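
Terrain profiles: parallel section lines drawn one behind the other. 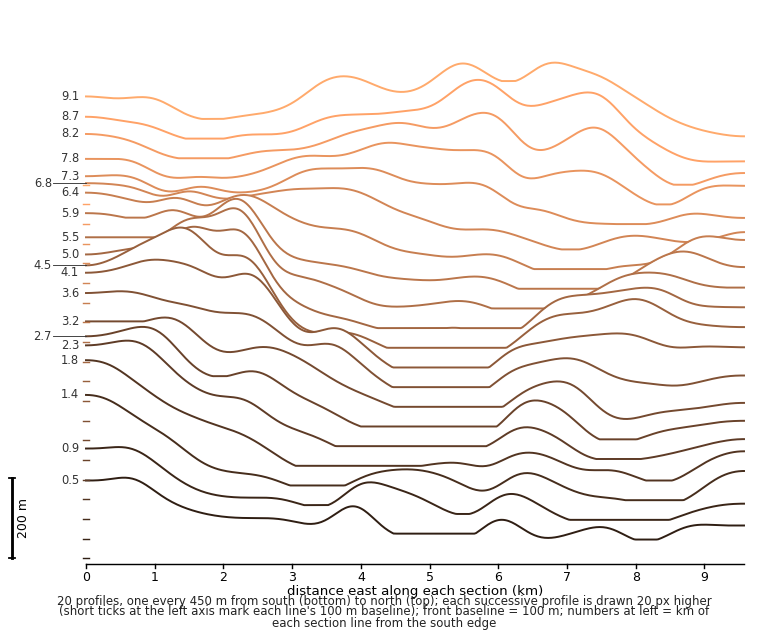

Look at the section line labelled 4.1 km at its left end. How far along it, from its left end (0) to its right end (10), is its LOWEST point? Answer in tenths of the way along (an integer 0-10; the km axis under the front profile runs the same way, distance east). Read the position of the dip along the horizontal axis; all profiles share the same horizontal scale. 6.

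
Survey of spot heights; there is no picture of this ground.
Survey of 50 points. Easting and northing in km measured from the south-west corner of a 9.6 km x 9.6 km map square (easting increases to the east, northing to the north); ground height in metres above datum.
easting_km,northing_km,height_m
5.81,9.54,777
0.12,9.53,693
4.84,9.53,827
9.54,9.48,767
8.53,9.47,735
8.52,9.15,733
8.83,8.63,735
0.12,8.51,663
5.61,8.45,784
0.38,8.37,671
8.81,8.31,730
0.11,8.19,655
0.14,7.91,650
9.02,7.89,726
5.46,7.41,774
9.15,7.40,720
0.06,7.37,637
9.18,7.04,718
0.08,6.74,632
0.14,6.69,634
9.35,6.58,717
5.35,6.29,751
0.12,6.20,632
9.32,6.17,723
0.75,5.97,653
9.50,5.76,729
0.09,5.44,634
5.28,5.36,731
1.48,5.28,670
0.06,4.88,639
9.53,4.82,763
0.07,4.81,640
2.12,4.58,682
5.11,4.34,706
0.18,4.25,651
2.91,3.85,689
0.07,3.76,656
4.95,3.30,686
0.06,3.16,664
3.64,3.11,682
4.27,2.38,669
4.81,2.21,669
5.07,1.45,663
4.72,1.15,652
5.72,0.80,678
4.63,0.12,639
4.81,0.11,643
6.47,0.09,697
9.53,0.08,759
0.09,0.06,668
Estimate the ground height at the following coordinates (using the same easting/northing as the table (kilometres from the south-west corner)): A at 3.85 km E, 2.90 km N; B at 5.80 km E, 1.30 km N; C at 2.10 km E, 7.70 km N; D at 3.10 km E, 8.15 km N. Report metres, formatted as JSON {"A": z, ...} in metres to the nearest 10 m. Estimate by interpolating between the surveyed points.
{"A": 680, "B": 690, "C": 730, "D": 780}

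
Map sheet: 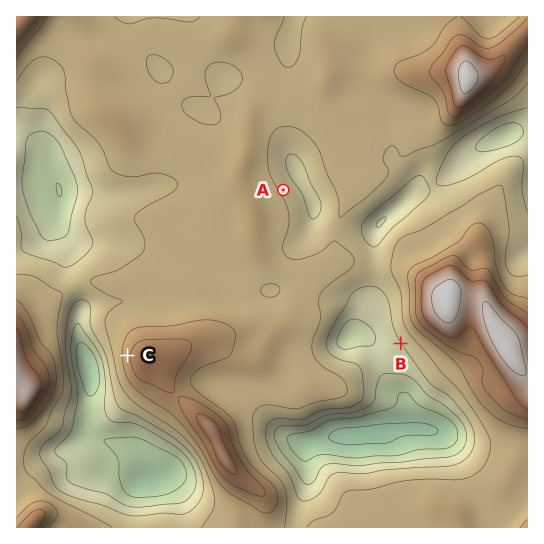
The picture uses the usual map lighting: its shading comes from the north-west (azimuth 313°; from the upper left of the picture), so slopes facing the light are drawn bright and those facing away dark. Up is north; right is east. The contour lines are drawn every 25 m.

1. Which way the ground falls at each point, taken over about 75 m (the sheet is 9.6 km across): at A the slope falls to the NE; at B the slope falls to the SW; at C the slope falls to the W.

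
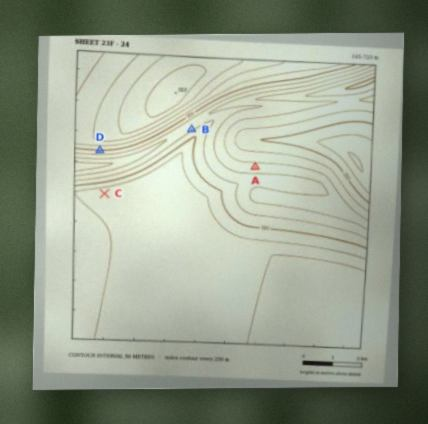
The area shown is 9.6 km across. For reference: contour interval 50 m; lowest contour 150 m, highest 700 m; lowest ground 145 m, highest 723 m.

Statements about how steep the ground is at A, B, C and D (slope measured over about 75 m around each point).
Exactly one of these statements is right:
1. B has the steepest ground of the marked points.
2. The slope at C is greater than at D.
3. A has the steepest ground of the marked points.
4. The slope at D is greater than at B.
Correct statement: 4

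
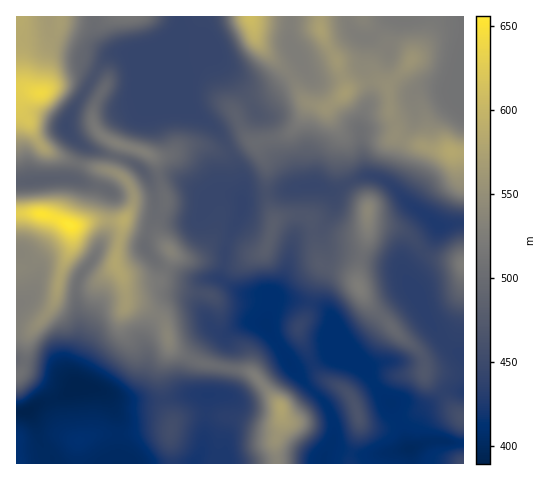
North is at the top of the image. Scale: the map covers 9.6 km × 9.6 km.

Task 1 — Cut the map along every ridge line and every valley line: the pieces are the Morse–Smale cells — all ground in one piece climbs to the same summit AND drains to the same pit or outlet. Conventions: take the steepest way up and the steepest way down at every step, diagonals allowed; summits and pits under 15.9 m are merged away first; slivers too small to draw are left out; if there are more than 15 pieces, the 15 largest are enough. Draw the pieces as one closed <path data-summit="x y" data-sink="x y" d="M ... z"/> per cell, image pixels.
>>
<path data-summit="70 225" data-sink="27 411" d="M39 213l-23 1 0 249 101 1 2-5-1-41-14-26 19 9 32 0 37-7 25 1 4-4 4-23-26-6-24-11-6-8-5-22-18-13-19-7-3-21 7 3 23-1 8-5 5-8-8-5-13-15 1-17-14-4-9-7-11-1-19 0-23 6-15-8z"/><path data-summit="368 211" data-sink="410 449" d="M350 182l-16 9-16-6-12 0-28 7-28 2-6 3-4 18-14 30-1 17-5 16 24 16 25 1 3 3 30 3 21 7-5-9 0-11 8-24 0-17 9 6 20 2 43 12 7 10 3-10 15-16-9-11-11-9-33-7-3-6 1-11z"/><path data-summit="118 144" data-sink="410 449" d="M122 52l-13 4-7 6-28 44-8 18 6 13 17 12 30 8 17 7 14 14 22-2 17 8 19 14 7-4 16 0 11 6 0-19-19-44-13-14-17-11-9-9-3-9-2-14-42-24z"/><path data-summit="250 17" data-sink="410 449" d="M250 16l-68 0-1 16-9 17 0 17 7 14 3 18 11 14 17 11 13 14 19 44 1 17 7-4 28-2 16-5-4-2-21-35-6-31-8-8-9-15 9 0 11-3 11-6 13-12-31-32z"/><path data-summit="452 152" data-sink="463 17" d="M463 16l-70 0-4 2-15 18-8 3-2 28 5 14 10 0 9 7 1 23 6 13 1 12 11 6 25 7 21 3 11 0z"/><path data-summit="368 211" data-sink="410 449" d="M414 292l-4 0-11 8-41 42-16 11 24 17 12 20 14 14 10 23 7 22 1-1 0-14 8-21 30-23 16 1 0-36-11-5-10-10-13-18z"/><path data-summit="70 225" data-sink="410 449" d="M168 269l-2 0-4 8-8 5-23 1-7-3 3 21 19 7 18 13 5 22 6 8 24 11 26 5 3-12-1-20 18-12 20 1 5-16 2-11-28-3-24-16-30 2z"/><path data-summit="452 152" data-sink="438 225" d="M376 80l-6 2 1 15-11 26 1 28 5 22 3 3 9 1 10 5 19 21 31 22 6 1 19-4 1-69-32-4-25-7-11-6-1-12-6-13-1-23z"/><path data-summit="41 92" data-sink="410 449" d="M94 16l-34 1 0 7-6 12-8 9-15 6-6 6-1 26 5 7 7 2-9 1-7 6 0 10 8 10 12 26 8 6 28 12 3-2 3-15-14-14-2-5 1-7 35-58 7-6 10-3-10-2-8-8-6-10z"/><path data-summit="281 409" data-sink="410 449" d="M262 323l-20 1-15 11 1 20-2 12 26 6 29 33 1 17-7 19 2 21 45 1 12-30-4-23-6-9-29-31-28-45z"/><path data-summit="321 29" data-sink="410 449" d="M291 76l-25 17-19 4 8 14 8 8 6 31 21 35 4 3 24-3 14 6 5-1 14-9-6-14-1-29-14-21-2-9-21-6-5-5z"/><path data-summit="358 416" data-sink="410 449" d="M340 351l-45 19 13 16 16 16 6 9 4 17-1 12-3 6 33 10 43-6 2-3-5-16-11-27-14-14-12-20z"/><path data-summit="281 409" data-sink="27 411" d="M227 367l-3 4-4 22-13 3-2 38-5 20 22 3 4 3 1 4 50 0-2-22 7-19-1-17-29-33z"/><path data-summit="171 430" data-sink="27 411" d="M106 393l-1 0 13 25 0 46 76 0 2-2 8-20 3-47-15-1-37 7-32 0z"/><path data-summit="360 287" data-sink="410 449" d="M326 247l0 17-8 24 0 11 14 19 5 28 4 6 3 0 14-10 34-37 18-13 5 0-17-25-43-12-20-2z"/>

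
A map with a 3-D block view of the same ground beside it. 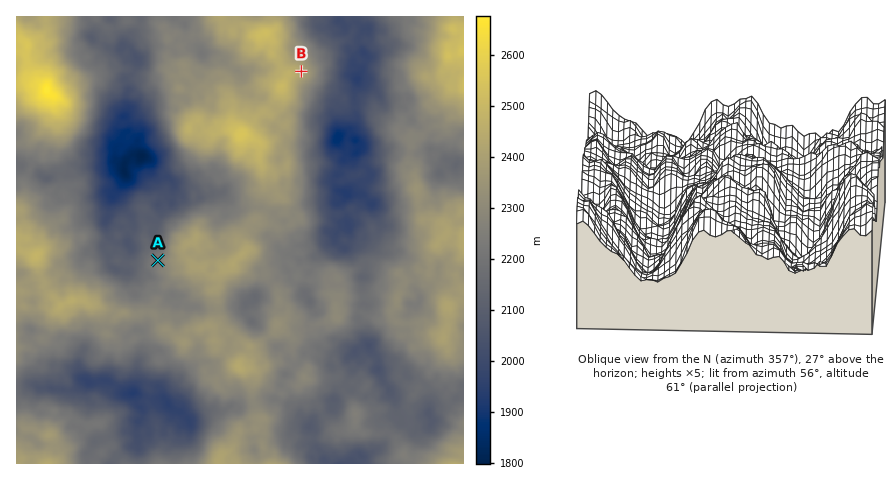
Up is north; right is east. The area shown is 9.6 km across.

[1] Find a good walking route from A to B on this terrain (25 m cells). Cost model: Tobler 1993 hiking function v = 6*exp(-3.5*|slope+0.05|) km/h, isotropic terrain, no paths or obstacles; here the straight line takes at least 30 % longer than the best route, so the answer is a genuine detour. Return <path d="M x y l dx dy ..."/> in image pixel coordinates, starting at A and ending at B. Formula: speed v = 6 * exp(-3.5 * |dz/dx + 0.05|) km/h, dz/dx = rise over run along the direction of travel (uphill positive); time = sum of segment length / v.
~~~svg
<path d="M158 260l0-2 1-2 3-4 10-20 9-9 7-3 4-4 4-2 14 0 7-4 3 0 2 1 3 0 5-2 2 0 7-3 3-3 7-3 15-15 8-17 0-2-2-5 0-2 2-4 5-10 2-2 1-3 0-16 1-2 3-3 11-22 0-13 6-10 0-3"/>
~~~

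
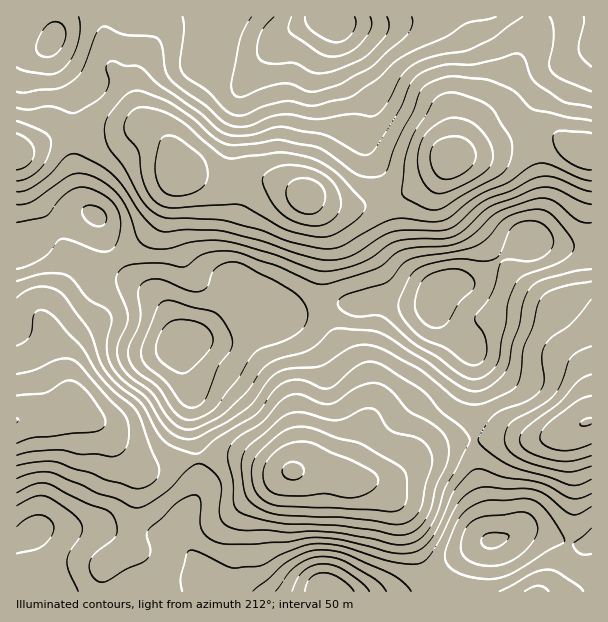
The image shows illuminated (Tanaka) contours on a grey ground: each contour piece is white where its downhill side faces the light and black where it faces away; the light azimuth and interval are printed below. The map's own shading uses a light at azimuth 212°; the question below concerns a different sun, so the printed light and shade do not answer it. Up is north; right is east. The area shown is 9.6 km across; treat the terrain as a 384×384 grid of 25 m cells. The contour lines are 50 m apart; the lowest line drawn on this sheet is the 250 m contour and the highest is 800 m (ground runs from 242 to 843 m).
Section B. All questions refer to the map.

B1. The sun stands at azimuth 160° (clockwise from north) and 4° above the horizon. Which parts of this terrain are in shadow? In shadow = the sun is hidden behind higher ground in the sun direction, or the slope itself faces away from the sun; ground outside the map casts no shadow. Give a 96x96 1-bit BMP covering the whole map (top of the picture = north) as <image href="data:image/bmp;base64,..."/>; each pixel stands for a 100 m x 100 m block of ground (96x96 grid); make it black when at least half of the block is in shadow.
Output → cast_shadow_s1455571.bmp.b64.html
<image width="96" height="96" href="data:image/bmp;base64,Qk2+BAAAAAAAAD4AAAAoAAAAYAAAAGAAAAABAAEAAAAAAIAEAAATCwAAEwsAAAIAAAAAAAAA////AAAAAAAPAAAAB//B4AAAAAAPAcAAB////gAAAAAAA/AAB/////AAAAAAA/wAB/////gAAAAAA/4A//////wAAAAAAf4B//////4AAAAAAHwD//////8AAAAAAAAD///////AAAAAAAAH///////wAAAAAAAH////////AA+AAAfH////////4A/gAB/j////////+B/wGB/h/////////D/////w///////////////4f//////////////4f//////////////8f//////////////8f///////////////f//////////////////////////////////////////////////////////////+///////////////w//////////////+Af/////////////4Af/////////////4AP/////////////wAH/////////////gAD/////////7///AAD/////////z//+AAB/////////j//4AAB//gf///w/D//gAAA//AD//wAcD/+AAAAf+AB/+AAAD/8AAAAP4AA/8AAAD/wAAAAHgAAPwAAAD/AAAAAAAAADAAAACAAAAAAAAAAAAAAAAAAAAAAAAAAAAAAAAAAEAAAAAAAAAAAAAAAf4AAAAAAAAAAAAAA/+AAAAAAAAAAAAAA//gAAAAAAAAAAAAA//+AAAAAAAAAAAAA///gAAAAAAAAAAAA///wAAAAAAAAAAAA///wAAAAAAAAAAAA///wAAAAAAAAAAAAf//wAADAeAAAAAAAf//wAB/5/AAAAAAAf//gA////wAAAAAAP//gD////4AAAAAAP//Af////+AAAAAAP/////////8AAAAAP/////////+AAAAAP/////////+AAAAAP//////////AAAAAP//////////gAAAAP//////////4ADAAH///////////AfgAH///////////5/wAH/////////////4AH/////////////8AH////////////////////////////////////////////////////////////////////////////////////////////////////////////////////////////////////////////////////////////////////////////7///////////////z/////4A4B//////z/////gAAB//////j/////AAAA//////D////+AAAA/////+D////8AAAAf////8A/z//wAAAAP////4APh//gAAAAB////gAAAfAAAAAAAf//+AAAAAAAAAAAAP//8AAAAAAAAAAAAD//4AAAAAAAAAAAAA//wAAAAAAAAAAAAAP/gAAAAAAAAAAAAAH/AAAAAAAgGAAAAAB8AAAAAABwHAAAAAAAAcAAAABwHgAAAAAAAeAwAABwHwAAAAAAAOB4AAAgH4AAAAAAAAB8AAAAH+AAAAAAAAB+AAAAH/wAAAAAAAB/AAAAH/8AAAAAAAA="/>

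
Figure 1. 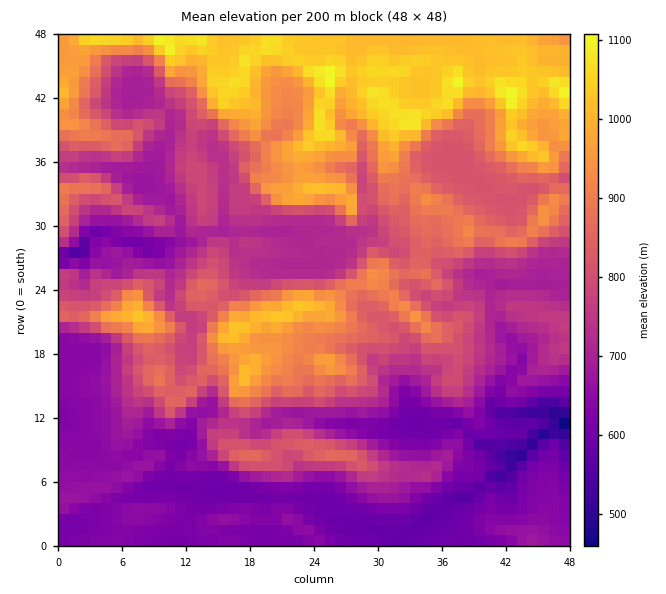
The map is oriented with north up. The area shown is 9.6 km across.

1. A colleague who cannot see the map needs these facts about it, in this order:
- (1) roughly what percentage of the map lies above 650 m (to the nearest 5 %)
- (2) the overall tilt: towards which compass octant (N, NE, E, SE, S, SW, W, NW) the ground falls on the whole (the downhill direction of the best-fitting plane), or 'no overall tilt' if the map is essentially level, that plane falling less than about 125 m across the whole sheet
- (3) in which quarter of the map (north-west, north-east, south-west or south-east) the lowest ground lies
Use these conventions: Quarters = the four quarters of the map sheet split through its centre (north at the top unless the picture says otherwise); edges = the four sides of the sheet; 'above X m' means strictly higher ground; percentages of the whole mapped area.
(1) About 80 % of the map lies above 650 m.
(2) On the whole the ground falls towards the south.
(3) The lowest ground is in the south-east quarter.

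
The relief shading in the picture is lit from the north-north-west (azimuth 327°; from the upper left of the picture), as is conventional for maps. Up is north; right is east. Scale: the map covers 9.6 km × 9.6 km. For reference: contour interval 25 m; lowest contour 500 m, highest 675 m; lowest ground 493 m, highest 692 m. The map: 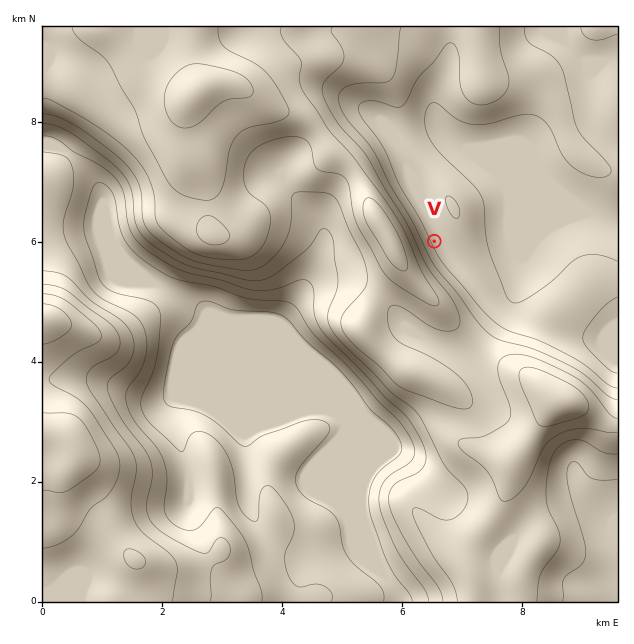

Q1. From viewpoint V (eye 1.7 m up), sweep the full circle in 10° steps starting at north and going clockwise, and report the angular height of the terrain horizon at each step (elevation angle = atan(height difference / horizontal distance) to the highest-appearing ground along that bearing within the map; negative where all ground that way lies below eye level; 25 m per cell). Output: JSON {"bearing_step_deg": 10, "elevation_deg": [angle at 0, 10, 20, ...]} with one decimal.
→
{"bearing_step_deg": 10, "elevation_deg": [0.2, 0.3, 0.5, 0.6, 0.6, 0.5, 0.3, 0.1, -0.1, -0.4, -0.3, -0.3, -0.2, 0.3, 1.7, 1.6, 2.6, 4.3, 5.6, 6.8, 8.1, 9.2, 10.3, 11.0, 11.5, 11.7, 11.5, 10.9, 9.9, 8.5, 6.6, 4.3, 2.1, 1.0, 0.8, 0.5]}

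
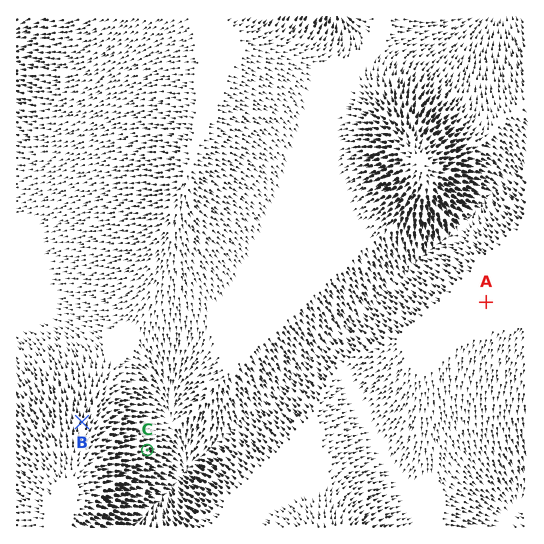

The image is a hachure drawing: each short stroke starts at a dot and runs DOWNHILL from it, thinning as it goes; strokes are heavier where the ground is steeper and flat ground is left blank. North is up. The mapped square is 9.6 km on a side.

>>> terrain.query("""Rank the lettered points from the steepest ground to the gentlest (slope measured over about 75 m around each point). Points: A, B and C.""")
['C', 'B', 'A']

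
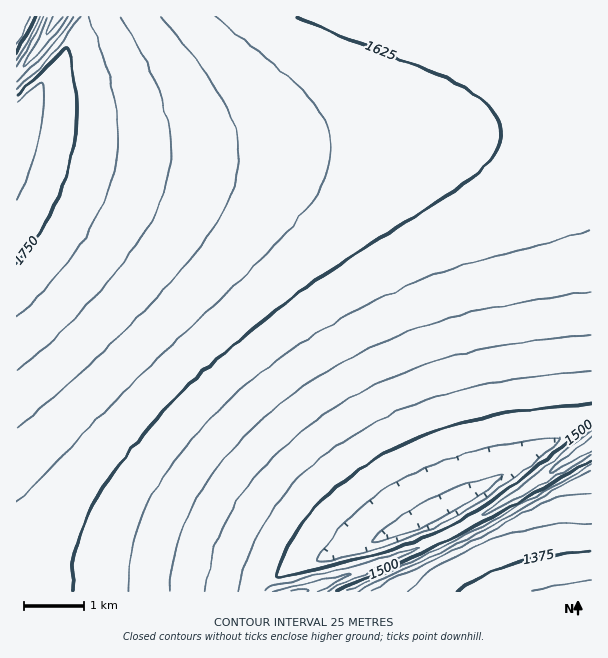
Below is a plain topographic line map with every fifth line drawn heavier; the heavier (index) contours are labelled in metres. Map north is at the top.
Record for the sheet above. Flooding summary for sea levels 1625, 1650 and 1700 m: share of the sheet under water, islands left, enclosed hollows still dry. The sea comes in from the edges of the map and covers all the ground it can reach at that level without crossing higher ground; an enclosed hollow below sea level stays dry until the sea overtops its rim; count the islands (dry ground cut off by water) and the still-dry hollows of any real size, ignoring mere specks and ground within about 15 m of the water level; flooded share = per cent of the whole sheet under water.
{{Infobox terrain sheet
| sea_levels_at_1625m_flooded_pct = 54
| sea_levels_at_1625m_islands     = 0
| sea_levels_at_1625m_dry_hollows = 0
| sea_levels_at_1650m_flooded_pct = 71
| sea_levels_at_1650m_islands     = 0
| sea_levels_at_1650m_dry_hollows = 0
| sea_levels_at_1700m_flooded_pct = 88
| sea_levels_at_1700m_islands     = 0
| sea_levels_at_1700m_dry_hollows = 0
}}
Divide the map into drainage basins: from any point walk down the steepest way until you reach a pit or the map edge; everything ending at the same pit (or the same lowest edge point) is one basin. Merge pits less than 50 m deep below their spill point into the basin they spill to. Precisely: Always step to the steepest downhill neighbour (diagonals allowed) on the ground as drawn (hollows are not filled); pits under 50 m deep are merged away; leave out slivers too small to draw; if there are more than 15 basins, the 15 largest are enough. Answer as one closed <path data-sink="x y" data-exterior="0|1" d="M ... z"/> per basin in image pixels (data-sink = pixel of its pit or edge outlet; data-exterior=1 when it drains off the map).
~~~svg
<path data-sink="437 513" data-exterior="0" d="M591 127l-61 1-233 20-97 4-99-4-84-15-1 458 289 1 6-4 96-35 60-29 52-31 72-48z"/><path data-sink="591 591" data-exterior="1" d="M591 16l-507 0-6 17-20 32-22 28-20 20 0 19 43 10 42 6 99 4 97-4 233-20 61-1z"/><path data-sink="56 17" data-exterior="1" d="M83 16l-67 1 1 95 19-19 22-28 20-32 6-12z"/>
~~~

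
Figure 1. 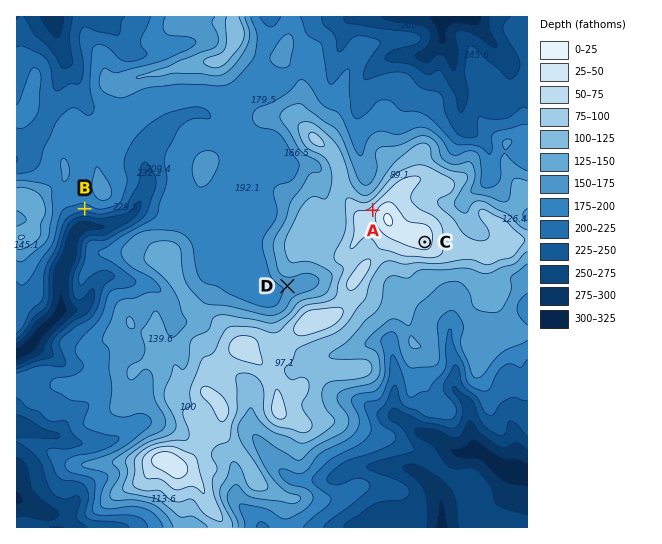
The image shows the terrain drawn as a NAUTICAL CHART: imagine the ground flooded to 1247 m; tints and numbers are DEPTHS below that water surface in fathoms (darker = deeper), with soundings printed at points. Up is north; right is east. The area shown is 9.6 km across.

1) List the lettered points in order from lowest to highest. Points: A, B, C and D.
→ B D A C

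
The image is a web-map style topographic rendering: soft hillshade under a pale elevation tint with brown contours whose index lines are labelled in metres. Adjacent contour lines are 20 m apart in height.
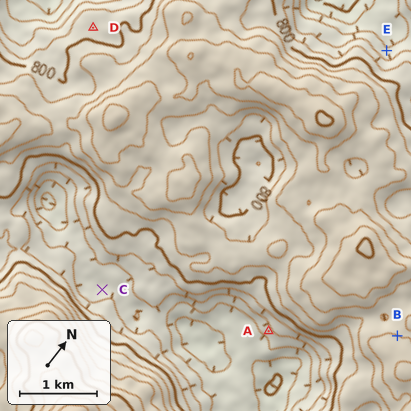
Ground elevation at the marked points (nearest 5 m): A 750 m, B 860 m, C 745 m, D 790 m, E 745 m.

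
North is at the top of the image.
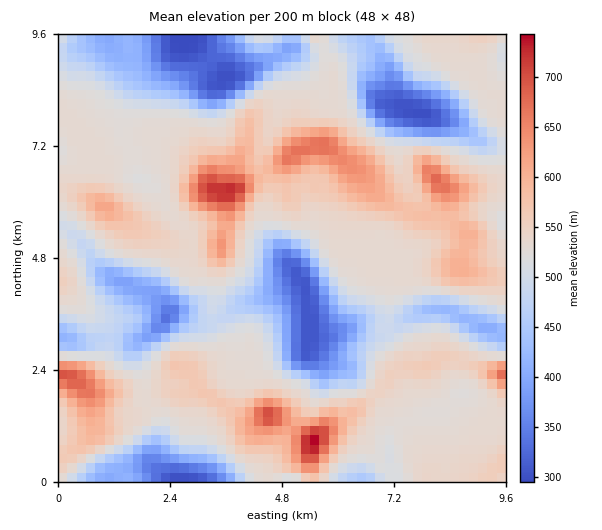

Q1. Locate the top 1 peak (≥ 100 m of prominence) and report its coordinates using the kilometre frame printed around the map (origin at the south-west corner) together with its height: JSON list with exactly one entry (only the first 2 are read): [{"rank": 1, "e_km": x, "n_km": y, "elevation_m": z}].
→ [{"rank": 1, "e_km": 5.44, "n_km": 0.84, "elevation_m": 751}]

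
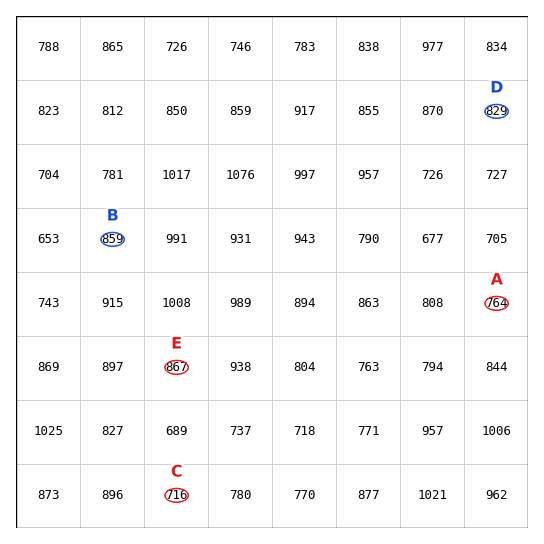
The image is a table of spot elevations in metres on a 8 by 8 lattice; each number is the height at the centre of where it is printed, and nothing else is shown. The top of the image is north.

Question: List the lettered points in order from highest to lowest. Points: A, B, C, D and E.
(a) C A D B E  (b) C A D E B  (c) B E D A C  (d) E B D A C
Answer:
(d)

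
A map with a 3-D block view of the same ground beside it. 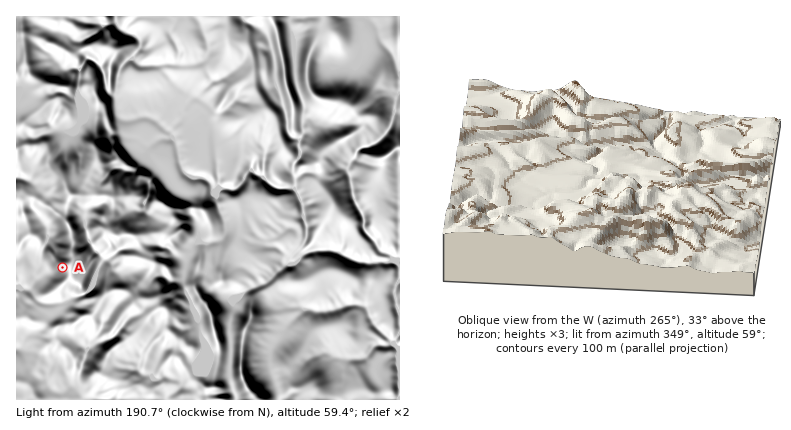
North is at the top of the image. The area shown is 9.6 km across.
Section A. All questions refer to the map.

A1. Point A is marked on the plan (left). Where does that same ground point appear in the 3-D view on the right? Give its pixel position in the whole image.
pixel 650 226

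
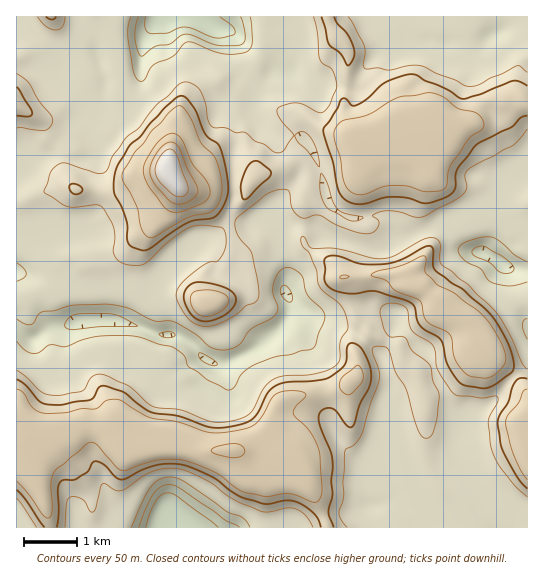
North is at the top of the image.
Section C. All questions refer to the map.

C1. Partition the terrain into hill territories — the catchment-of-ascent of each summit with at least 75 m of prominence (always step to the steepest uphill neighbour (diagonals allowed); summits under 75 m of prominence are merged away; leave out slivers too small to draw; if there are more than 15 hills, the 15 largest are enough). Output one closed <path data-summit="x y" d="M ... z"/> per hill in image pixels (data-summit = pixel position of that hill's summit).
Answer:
<path data-summit="233 450" d="M291 301l0 9-6 11-14 15-24 17-22 11-10 0-6-3-20-20-11-5-17-1-24-10-23-5-28 0-24 7-11 0-16 12-5 0-13-8-1 196 154 1 5-11 11 6 4 5 188 0-1-15-5-7 21-3 14 10 10 15 73 0-5-11-2-20-23-40-3-15 3-19-9-14-6-16-9-16-8-26-31-28-1-8-3-2-42-5-17 8-17 1-12-5z"/><path data-summit="169 170" d="M294 16l-215 0 2 13 12 14 4 10-3-2-12 1-16 12-1-6-7-9-33-22-9-2 1 40 32 6 9 0 7-3 8 11 13 8 16 1 3-2-2 13-31 28-19 24-10 6-12 3-8 11-7 4 1 156 13 8 5 0 16-12 11 0 24-7 28 0 24 7 10-17 15-33 27-32 13-6 38-10 21-12 11 0 8 15 5-5 16-2 13 3 12 9 46 12 12 0 4-4 3-7 0-9-6-12-16-1-16 3-15-6-8-7-4-8-11-41-11-18-36-7-8-5-8-10 0-10 10-21 12-15 9-1-1-11 9-22 3-11z"/><path data-summit="442 131" d="M418 16l-123 0-3 21-9 22 1 11-9 1-12 15-10 21 0 10 8 10 8 5 8 3 21 1 10 6 11 23 8 33 4 8 8 7 15 6 16-3 16 1 6 12-1 14 38-16 24-6 6 8 8 17 4 5 12 2 10-18 0-28 10-18 10-10 15-4 0-153-11 1-36 20-38 1-12-3-6-4-4-16z"/><path data-summit="417 287" d="M453 221l-12 2-43 16-13 10-12 0-51-13-22 22-15 25-1 7 13 17 20 10 17-1 17-8 10 0 13 4 15 0 6 3 2 8 31 28 8 26 25 51 10-13 20-12 14-18 23-22 0-40-11-21-2-20-4-11-16-12-13-7-11-1-7-9-5-13z"/><path data-summit="207 305" d="M273 217l-15 2-17 10-38 10-13 6-27 32-24 49 16 7 23 3 11 5 16 18 10 5 14-1 25-14 17-13 12-11 8-15 0-8-7-12 3-21-6-22 0-14z"/><path data-summit="527 435" d="M527 364l-22 21-14 18-20 12-8 8-6 14 4 24 22 36 2 20 6 11 37-1z"/><path data-summit="17 105" d="M22 65l-6 1 1 109 8-6 6-9 18-5 23-28 31-28 2-6 0-8-3 3-16-1-13-8-8-11-7 3-9 0z"/><path data-summit="51 17" d="M78 16l-61 0-1 7 9 4 33 22 7 9 1 6 16-12 14-1-3-8-10-12z"/>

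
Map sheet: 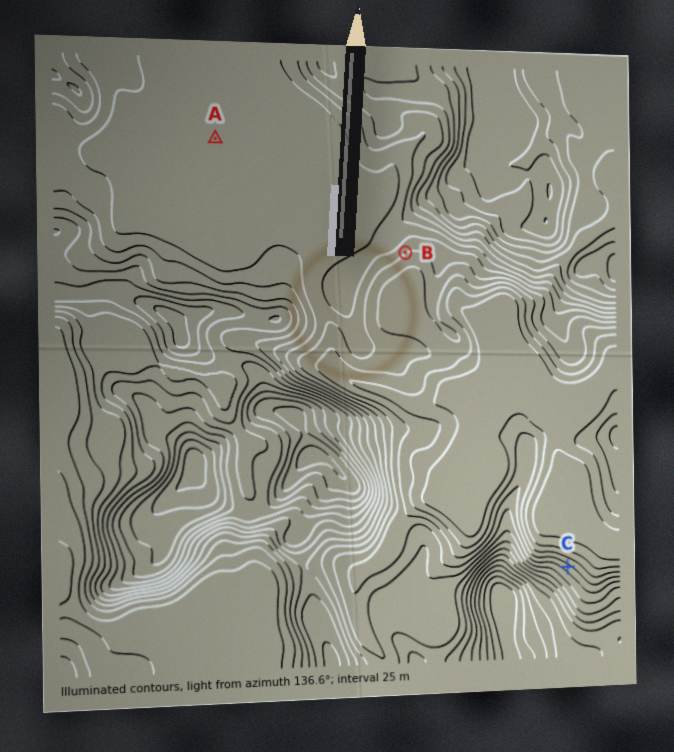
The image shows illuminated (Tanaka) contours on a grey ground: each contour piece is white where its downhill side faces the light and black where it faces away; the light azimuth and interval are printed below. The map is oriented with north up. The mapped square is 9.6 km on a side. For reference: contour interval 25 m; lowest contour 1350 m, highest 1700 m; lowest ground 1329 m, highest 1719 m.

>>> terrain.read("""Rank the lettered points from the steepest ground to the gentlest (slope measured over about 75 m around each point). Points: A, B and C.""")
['C', 'B', 'A']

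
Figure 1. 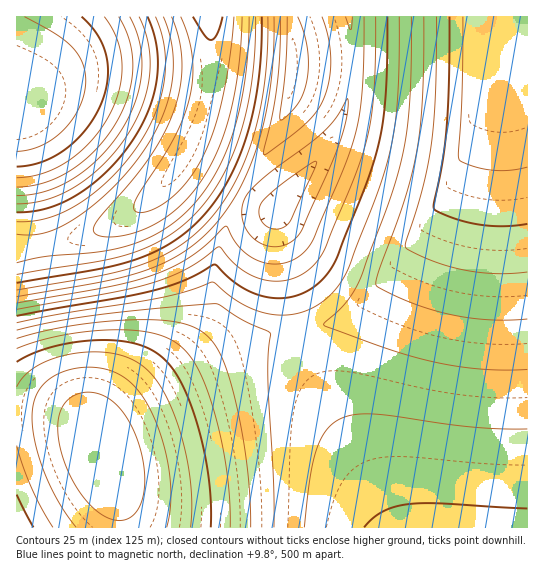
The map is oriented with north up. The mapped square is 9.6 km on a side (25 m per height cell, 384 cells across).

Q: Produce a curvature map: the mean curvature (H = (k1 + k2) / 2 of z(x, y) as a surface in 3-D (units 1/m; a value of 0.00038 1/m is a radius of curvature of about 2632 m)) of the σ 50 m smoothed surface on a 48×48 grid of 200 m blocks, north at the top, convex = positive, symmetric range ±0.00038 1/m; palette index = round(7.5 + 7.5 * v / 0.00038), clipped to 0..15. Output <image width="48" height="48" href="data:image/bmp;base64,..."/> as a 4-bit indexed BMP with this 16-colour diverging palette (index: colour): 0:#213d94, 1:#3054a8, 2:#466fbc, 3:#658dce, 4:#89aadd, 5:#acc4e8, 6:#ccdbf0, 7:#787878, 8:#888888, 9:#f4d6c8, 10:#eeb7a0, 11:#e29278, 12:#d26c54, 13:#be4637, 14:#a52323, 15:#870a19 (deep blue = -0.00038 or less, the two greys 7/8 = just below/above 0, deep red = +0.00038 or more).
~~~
<image width="48" height="48" href="data:image/bmp;base64,Qk32BAAAAAAAAHYAAAAoAAAAMAAAADAAAAABAAQAAAAAAIAEAAATCwAAEwsAABAAAAAAAAAAlD0hAKhUMAC8b0YAzo1lAN2qiQDoxKwA8NvMAHh4eACIiIgAyNb0AKC37gB4kuIAVGzSADdGvgAjI6UAGQqHAIiIiIiIiIiIiIh3d3d3d3d3d3d3d3d3d4iIiIiIiIiIiIh3d3d3d3d3d3d3d3d3d4iIiIiIiIiIiIh3d3d3d3d3d3d3d3d3d4iIiIiIiIiIiId3d3d3d3d3d3d3d3d3d4iIiIiIiIiIiId3d3d3d3d3d3d3d3d3d4iIiIiIiIiIiId3d3d3d3d3d3d3d3d3d4iIiIiIiIiIiHd3d3d3d3d3d3d3d3d3d4iIiIiIiIiIiHd3d3d3d3d3d3d3d3d3d4iIiIiIiIiIiHd3d3d3d3d3d3d3d3d3d4iIiIiIiIiIh3d3d3d3d3d3d3d3d3d3d4iIiIiIiIiIh3d3d3d3d3d3d3d3d3d3d4iJmZmIiIiIh3d3d3d3d3d3d3d3d3d3d4mZmZmIiIiIh3d3d3d3d3d3d3d3d3d3d5mZmZmYiIiIh3d3d3d3d3d3d3d3d3d3d5mZmZmZiIiIh3d3d3d3d3d3d3d3d3d3d5mZmZmZmIiIh3d3d3d3d3d3d3d3eIiIiJmZmZmZmYiIiHd3d3d3d3d3d3d4iIiIiJmZmZmZmYiIiId3d4h3d3d3d3eIiIiIiJmZmZmZmZiIiIiJq7u6mHd3d3iIiIiIiImZmZmZmZmIiIm5h3d4q5h3d4iIiIiIiIiIiIiZmZmIiJuHd3d3eKuHeIiIiIiIiHd3eIiIiIiIiLh3d3d3d3m4iIiIiIiIiGZnd3d4iIiIicd3d3d3d3ebiIiIiIiIiFZmZmZ3d4iIidd3d3d3d3d6uIiIiIiIiFVVVVZmZ3eIieh3d3d3d3d4uoiIiIiIiFVVVVVVZmd4iOl2ZmZnd3iIi5iIiIiIiFVVVVVVVWZ3iMx2ZmZmd4iIiLiIiIiIiFVVVVREVVZneJ92ZmZneIiIiJuIiIiIiGZmZVVERFVWd4+WZUV3iIiIh4qoiIiIiHd3ZmVVREVVZ3z2UwWIiIiHd3i5iIiIiIiId3ZlVERVZnj4ZSF4iId3d3eLiIiIiJmYiHdmVURFVmffd3E3h3d3d3eKqIiIiJmZmIh3ZVREVWePt3cFd3d3d3d4uIiIiJmZmZiHdlVERWZ7+HdgZ3d3d3d3qoiIiJmZmZmId2VURVZ4/HiFB3d3d3d3i4iIiJmZmZmYh2ZURFZnr4iIMnd3d3d3i5iIiJmZmZmZiHZVRFVnj9iIcFd3d3d3iqiIiJmZmZmZmHdlVEVmeviIhRd3d3d3ibiIiIiZmZmZmYdlVEVWePuIiAZ3d3d4iLiIiIiImZmZmYd2VEVWeM+IiDN3d3eIiLiIiIiIiZmZmZh2VUVWd5+YiFF3d3iIiLmIiIiIiJmZmZh2VUVWd4+YiHB3d4iIiLmIiIiIiJmZmZh2ZUVWZ4+oiHB3eIiIiKmIiIiIiJmZmZiHZUVWZ4+4iHB3iIiIiKmIiIiIiJmZmZiHZVVWZ4+4iHB4iIiIiKqIiIiIiJmZmZiHZVVWZ4+4iHB4iIiIiKmIiIiIiJmZmZiHZVVWZ4+4iHB4iIiIiKmIiIiIiJmZmZh2ZVVWd4+oiHB4iIiIiLmIiA=="/>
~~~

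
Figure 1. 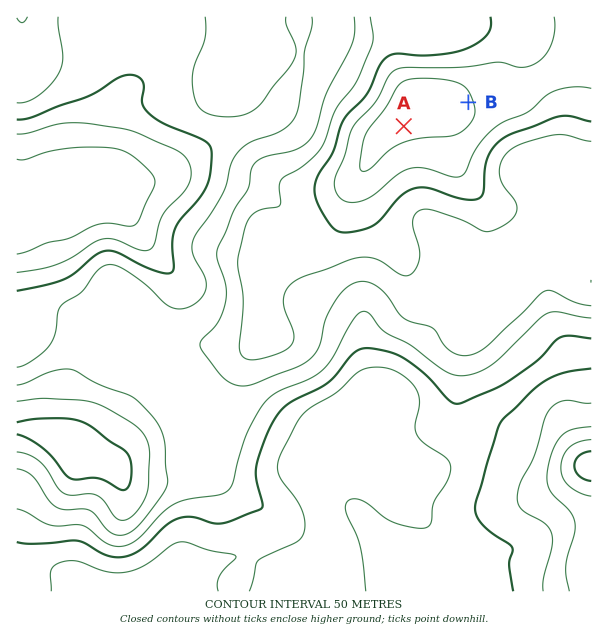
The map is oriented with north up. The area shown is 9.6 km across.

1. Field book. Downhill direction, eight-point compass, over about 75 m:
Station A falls S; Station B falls E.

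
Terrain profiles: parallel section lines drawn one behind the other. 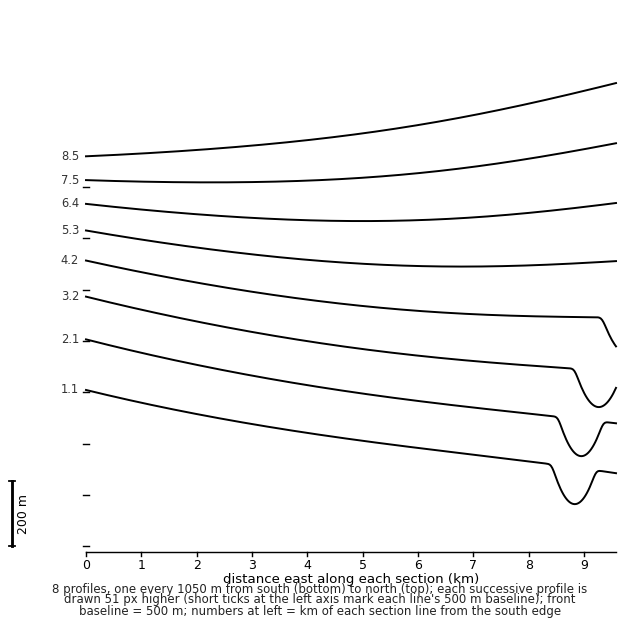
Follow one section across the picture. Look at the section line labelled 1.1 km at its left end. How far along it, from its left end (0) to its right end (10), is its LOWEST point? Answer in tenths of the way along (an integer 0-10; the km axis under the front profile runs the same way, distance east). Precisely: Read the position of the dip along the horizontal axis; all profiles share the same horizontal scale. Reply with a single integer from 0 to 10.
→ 9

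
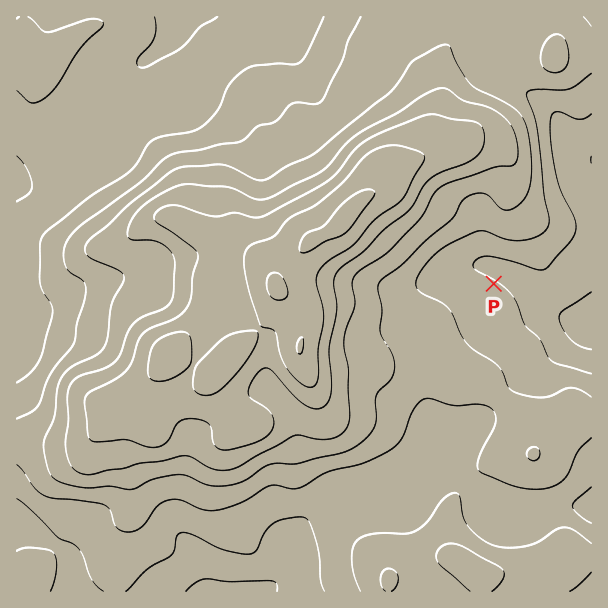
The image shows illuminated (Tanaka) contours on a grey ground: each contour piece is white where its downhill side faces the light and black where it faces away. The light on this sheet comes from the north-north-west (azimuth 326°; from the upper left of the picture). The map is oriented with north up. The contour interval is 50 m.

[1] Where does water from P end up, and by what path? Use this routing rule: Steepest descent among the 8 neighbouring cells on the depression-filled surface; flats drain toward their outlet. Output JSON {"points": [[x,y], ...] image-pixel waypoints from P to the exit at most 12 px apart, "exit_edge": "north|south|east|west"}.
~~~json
{"points": [[494, 284], [506, 273], [518, 279], [530, 291], [542, 303], [554, 312], [566, 317], [578, 318], [590, 318], [591, 318]], "exit_edge": "east"}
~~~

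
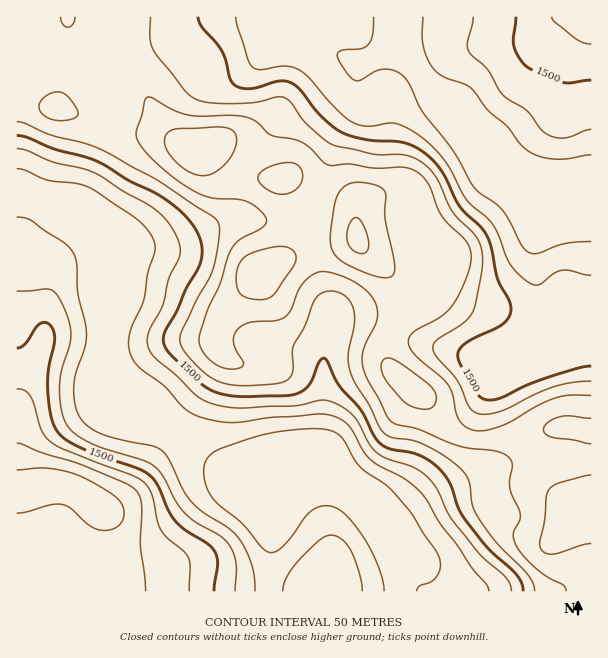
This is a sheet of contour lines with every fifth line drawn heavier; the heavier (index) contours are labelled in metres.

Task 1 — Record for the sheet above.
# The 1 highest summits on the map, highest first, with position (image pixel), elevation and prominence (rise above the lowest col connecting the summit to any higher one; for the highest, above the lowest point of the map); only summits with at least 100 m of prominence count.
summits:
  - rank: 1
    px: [357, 239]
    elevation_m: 1713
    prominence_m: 373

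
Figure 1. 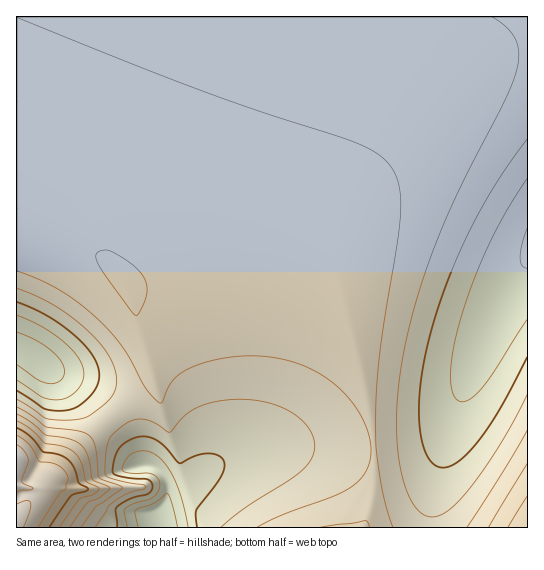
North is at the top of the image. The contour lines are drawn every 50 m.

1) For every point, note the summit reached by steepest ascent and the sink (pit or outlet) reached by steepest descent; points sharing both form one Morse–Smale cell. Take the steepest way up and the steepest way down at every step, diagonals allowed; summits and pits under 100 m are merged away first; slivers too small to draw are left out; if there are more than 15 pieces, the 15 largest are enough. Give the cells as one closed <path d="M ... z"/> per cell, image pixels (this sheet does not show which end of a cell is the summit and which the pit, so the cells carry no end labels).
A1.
<path d="M527 16l-510 0-1 202 41 14 42 23 17 14 11 20 32-9 46-7 70 2 62 13 6 10 18 71 12 68 0 53-9 37 66 1 2-26 5-28 27-87 21-53 19-37 24-36z"/><path d="M262 273l-71 2-32 5-32 10 17 44 11 41 0 8-53 41-42 46-7 5-12 13-8 1-17-3 1 42 347-1 9-37 0-53-12-68-20-75-4-6-14-4z"/><path d="M19 219l-3 0 0 266 22 4 22-19 42-46 49-37 4-4 0-8-19-65-20-41-9-9-21-13-29-15z"/><path d="M527 261l-23 36-19 37-21 53-27 87-6 39 0 15 97-1z"/>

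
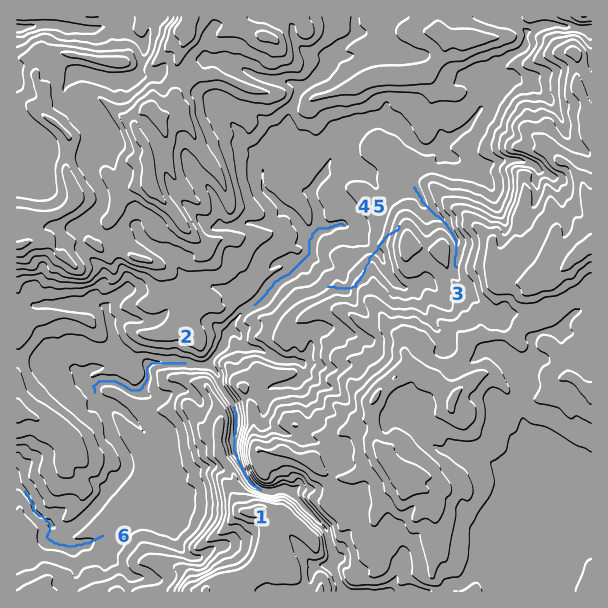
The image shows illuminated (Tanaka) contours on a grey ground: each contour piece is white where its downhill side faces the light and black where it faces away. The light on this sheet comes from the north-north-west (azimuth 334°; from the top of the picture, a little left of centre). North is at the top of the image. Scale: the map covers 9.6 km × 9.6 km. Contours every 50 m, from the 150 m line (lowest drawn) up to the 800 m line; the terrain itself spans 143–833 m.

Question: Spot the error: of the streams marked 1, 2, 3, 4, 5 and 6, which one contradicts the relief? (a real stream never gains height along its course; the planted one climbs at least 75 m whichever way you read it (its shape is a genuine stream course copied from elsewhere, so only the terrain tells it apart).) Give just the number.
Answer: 5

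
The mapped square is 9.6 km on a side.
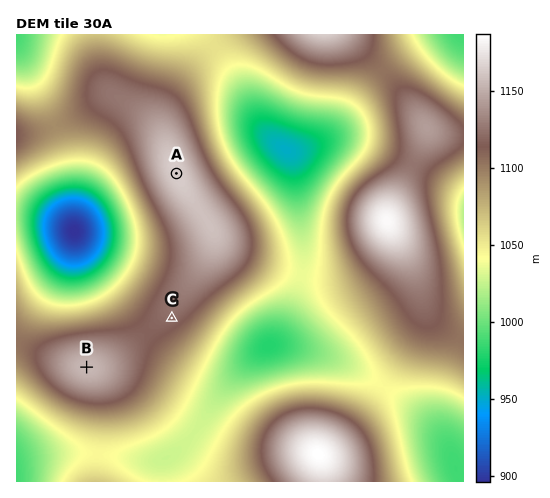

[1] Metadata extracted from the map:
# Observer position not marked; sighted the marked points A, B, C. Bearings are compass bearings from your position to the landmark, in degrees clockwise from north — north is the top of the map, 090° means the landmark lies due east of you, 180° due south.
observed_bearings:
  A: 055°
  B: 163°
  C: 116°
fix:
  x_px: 53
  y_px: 260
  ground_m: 948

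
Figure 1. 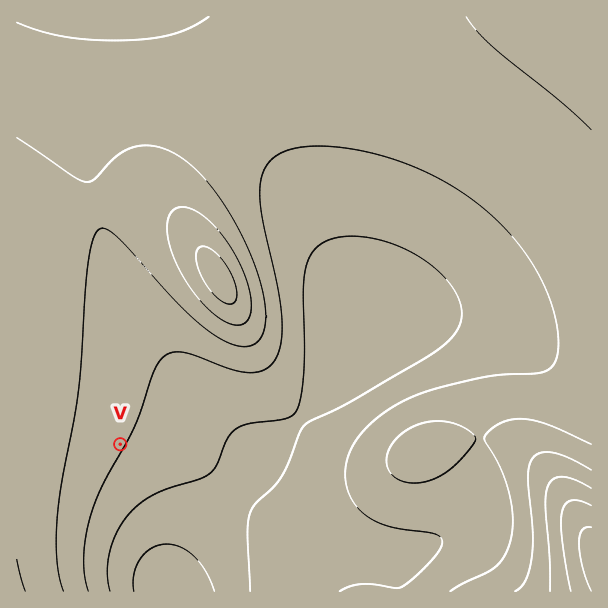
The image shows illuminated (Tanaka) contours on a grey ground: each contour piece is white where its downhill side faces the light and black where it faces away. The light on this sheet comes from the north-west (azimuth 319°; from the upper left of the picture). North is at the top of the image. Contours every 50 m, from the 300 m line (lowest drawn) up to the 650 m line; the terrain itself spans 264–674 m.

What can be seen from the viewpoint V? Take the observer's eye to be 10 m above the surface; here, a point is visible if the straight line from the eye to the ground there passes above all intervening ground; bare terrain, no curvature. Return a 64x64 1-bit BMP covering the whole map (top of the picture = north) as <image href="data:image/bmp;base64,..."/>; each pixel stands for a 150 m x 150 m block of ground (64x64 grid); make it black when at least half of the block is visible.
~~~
<image width="64" height="64" href="data:image/bmp;base64,Qk0+AgAAAAAAAD4AAAAoAAAAQAAAAEAAAAABAAEAAAAAAAACAAATCwAAEwsAAAIAAAAAAAAA////AAAAAAD////////////8//////////j/////////8P/////////w//////////D/////////8P///+Af///w////wAP+//H////AAf7/8f///8AB/P//////4AD8///////gAPj//////+AA+H//////8ADwf//////wAPA///////gAYD//////+AAAH//////4AAAP//////wAAA///////AAAB//////+AAAD///8P/8AAAH///gP/+AAAH//+AP/8AAAP//wAP/8AQAf//AAf///AB//4AAf//8AH//gAA///wAf/8AAB///AB//wAAD//8AP/+AAAH//wA//4AAAP//AD//AAAAf/8AP/4AAAB//wA//gAAAD//AD/8AAAAH/8AP/gAAAAf/wA/8AAAAA//AD/gAAAAB/8AP8AAAAAD/wAfgAAAAAP/AA4AAAAAAf8AAAAAAAAA/wAAAAAAAAB/AAAAAAAAAD8AAAAAAAAAHwAAAAAAAAAPAAAAAAAAAAcAAAAAAAAAAQAAAAAAAAAAAAAAAAAAAAAAAAAAAAAAAAAAAAAAAAAAAAAAAAAAAAAAAAAAAAAAAAAAAAAAAAAAAAAAAAAAAAAAAAAAAAAAAAAAAAAAAAAAAAAAAAAAAAAAAAAAAAAAAAAAAAAAAAAAAAAAAAAAAAAAAAAAAAAAAA=="/>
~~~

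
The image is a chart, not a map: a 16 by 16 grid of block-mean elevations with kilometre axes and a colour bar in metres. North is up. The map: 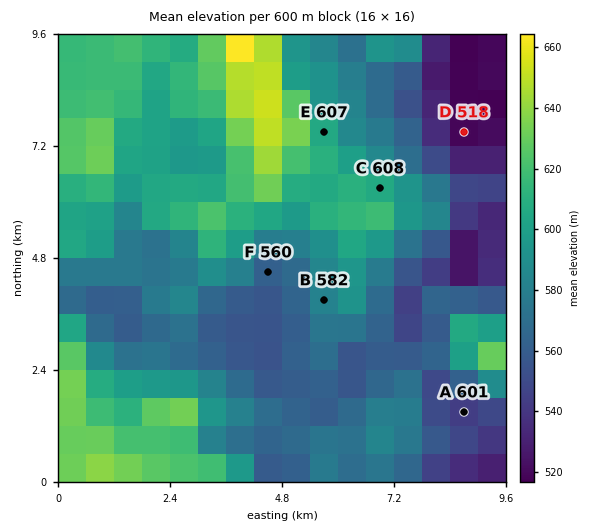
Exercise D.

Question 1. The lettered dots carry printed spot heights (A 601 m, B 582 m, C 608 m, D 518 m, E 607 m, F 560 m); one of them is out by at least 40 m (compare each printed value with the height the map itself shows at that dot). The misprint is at A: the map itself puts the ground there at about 541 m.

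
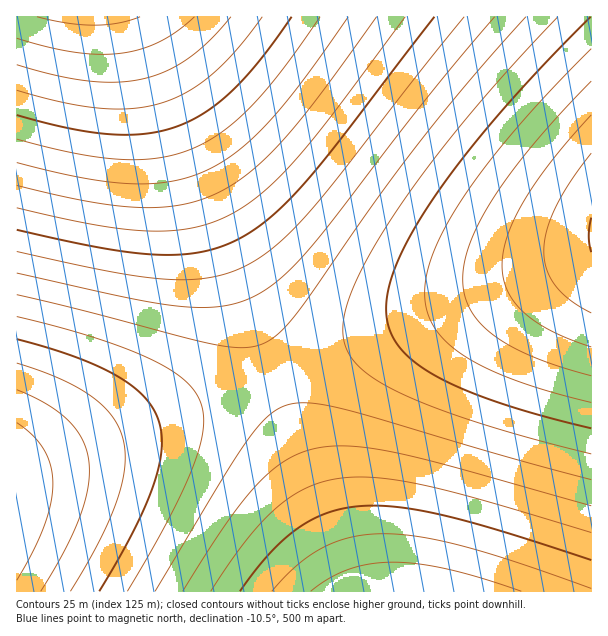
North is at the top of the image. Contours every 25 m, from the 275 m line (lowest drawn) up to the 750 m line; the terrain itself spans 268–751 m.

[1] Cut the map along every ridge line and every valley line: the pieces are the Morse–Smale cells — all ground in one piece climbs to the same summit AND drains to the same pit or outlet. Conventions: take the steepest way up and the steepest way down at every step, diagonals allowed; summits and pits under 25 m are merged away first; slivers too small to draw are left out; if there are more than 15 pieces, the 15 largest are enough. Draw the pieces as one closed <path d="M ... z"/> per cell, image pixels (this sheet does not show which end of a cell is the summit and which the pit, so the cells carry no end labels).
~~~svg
<path d="M591 16l-453 1 135 357 319-120z"/><path d="M137 16l-121 1 1 455 255-97z"/><path d="M591 254l-319 121 80 212 4 5 236-1z"/><path d="M273 376l-9 2-246 92-2 3 0 118 338 1z"/>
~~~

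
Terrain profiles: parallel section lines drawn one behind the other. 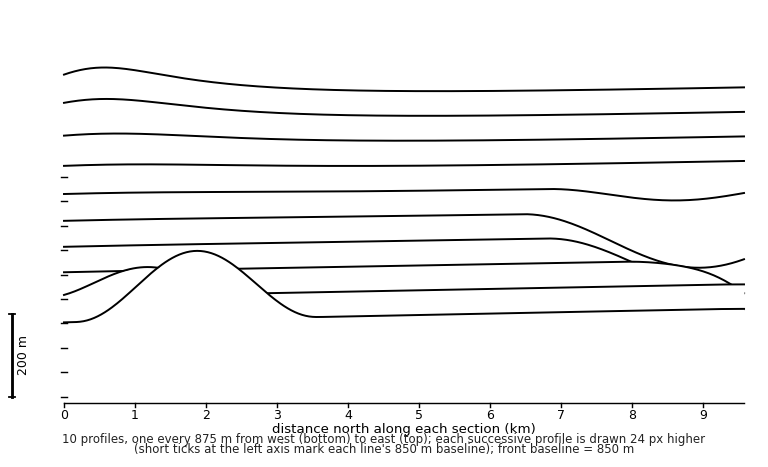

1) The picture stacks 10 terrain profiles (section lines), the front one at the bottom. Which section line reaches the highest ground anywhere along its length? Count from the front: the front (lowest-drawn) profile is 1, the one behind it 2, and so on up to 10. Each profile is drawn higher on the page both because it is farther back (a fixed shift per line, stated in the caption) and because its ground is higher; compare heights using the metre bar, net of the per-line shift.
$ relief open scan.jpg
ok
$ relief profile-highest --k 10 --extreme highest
1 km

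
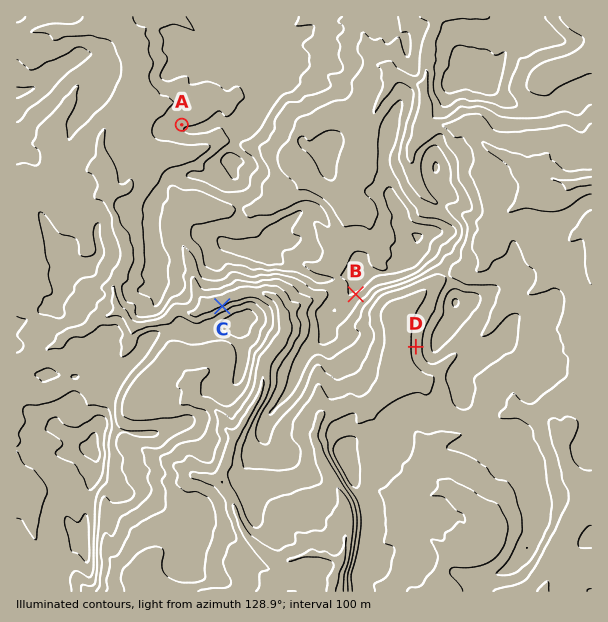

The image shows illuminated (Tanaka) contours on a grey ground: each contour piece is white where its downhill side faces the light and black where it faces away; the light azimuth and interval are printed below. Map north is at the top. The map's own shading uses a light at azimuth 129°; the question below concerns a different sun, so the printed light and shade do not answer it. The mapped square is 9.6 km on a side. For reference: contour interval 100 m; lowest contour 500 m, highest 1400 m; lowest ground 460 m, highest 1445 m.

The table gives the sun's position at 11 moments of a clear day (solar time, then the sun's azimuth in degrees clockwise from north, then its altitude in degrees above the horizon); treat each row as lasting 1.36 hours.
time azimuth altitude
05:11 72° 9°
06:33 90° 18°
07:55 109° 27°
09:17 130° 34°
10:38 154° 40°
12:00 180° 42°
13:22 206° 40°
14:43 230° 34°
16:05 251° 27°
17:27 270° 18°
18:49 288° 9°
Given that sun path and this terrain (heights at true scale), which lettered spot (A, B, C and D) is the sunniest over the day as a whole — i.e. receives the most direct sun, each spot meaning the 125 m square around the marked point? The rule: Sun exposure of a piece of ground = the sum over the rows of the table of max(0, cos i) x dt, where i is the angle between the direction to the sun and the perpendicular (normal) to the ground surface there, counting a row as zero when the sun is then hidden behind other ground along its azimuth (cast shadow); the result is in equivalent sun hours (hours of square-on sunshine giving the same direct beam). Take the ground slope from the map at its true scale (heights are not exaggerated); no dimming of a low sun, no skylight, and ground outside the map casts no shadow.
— B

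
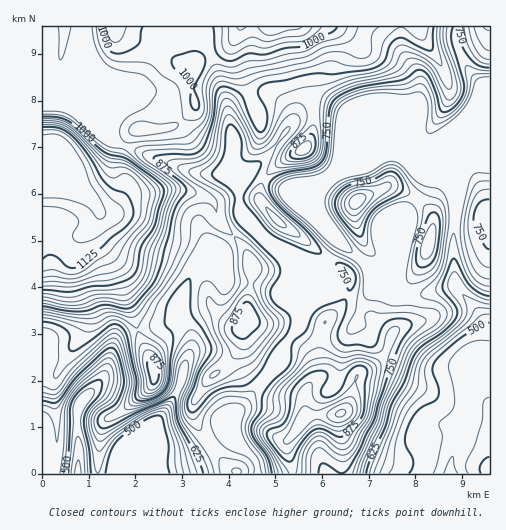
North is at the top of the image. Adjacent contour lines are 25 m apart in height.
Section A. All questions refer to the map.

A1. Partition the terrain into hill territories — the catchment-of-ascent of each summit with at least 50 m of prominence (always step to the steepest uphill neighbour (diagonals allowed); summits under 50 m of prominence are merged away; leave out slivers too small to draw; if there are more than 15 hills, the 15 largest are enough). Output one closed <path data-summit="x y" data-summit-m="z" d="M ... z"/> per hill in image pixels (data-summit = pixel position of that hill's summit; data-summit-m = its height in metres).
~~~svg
<path data-summit="43 186" data-summit-m="1192" d="M86 26l-44 1 1 447 35-1 0-65 4-7 22-24 12-35 12-9 14-5 23-3 11-6 7-1-3-15 13-30 19-18 7-4 27-28 10 3-16-19-1-17-19-16-29-2-47-18-28-13-3-13 4-7 0-6-25-58z"/><path data-summit="341 413" data-summit-m="981" d="M339 241l-17 26-22 56-14 20-10 23-37 43-3 12 2 21 18 19 2 13 192 0 3-19 7-13 2-18 5-10-1-41 16-17 3-7 1-18-2-8-8-14-20-23-38 10-20-2z"/><path data-summit="272 27" data-summit-m="1099" d="M401 26l-314 0-1 8 6 23 25 58 0 6-4 7 3 13 28 13 47 18 29 2 19 15 0-15-4-12 1-18-5-12-2-20 10-11 18-7 13 0 7 3 11 11 4 15 8-8 14-4 31 5 63 27 14 13-7-16 0-12 4-10-3-16 4-19-4-11-14-20z"/><path data-summit="247 316" data-summit-m="895" d="M246 223l-27 28-7 4-19 18-11 22-2 13 10 23 1 18-7 16-7 27-24 35 2 29 9 3 24-1 13-6 21-15 20 10-6-13 0-13 3-12 37-43 10-23 14-20 26-61-21-4-19-8-18-10-11-12z"/><path data-summit="153 371" data-summit-m="891" d="M183 318l-7 1-11 6-23 3-14 5-12 9-12 35-22 24-4 7 1 66 74-1 0-46 24-35 7-27 7-16 0-13z"/><path data-summit="358 200" data-summit-m="868" d="M397 153l-9 0-11 5-5 0-37 15-9 8-10 16 2 15 14 22 37 32 8 0 8-5 1-7 11-16 10-27 18-23 0-14 9-5z"/><path data-summit="304 149" data-summit-m="917" d="M320 111l-20 4-30 39-20 18 5 1 21 13 13 3 11-4 24-3 21-14 43-15 9 0 35 14-24-24-10-5-53-22z"/><path data-summit="429 244" data-summit-m="796" d="M438 170l-7 0-6 4 0 14-18 23-10 27-11 16-1 7-8 5-8 1 29 27 20 2 38-10-3-39 3-51-7-18z"/><path data-summit="277 220" data-summit-m="834" d="M255 173l-6 2-10 15 0 14 4 7 17 21 15 12 30 14 21 4 9-13 3-9-16-21-6-14 1-12 7-10-24 2-16 4z"/><path data-summit="489 217" data-summit-m="767" d="M479 160l-6 0-10 8-8 18 1 25-3 33 1 29 3 15 19 21 10 22-1 18-3 7-7 5 14 2 1-200z"/><path data-summit="489 27" data-summit-m="855" d="M489 26l-34 1 0 12 5 14 10 19 12 13-6 22-21 49 1 30 5-15 7-9 5-2 17 2z"/>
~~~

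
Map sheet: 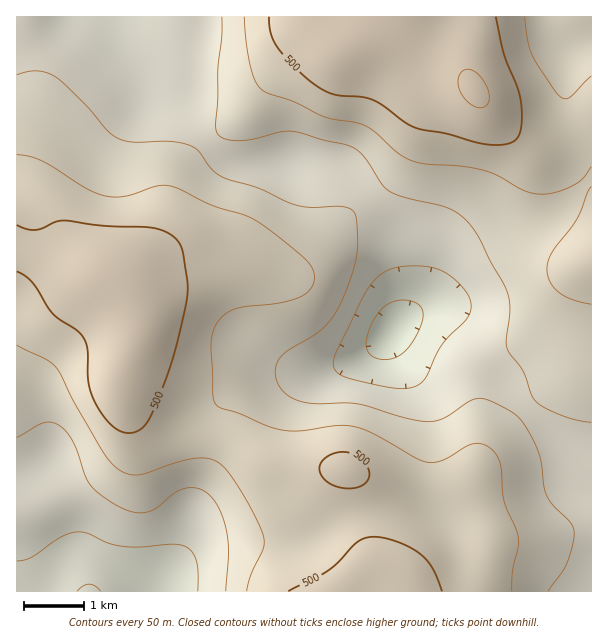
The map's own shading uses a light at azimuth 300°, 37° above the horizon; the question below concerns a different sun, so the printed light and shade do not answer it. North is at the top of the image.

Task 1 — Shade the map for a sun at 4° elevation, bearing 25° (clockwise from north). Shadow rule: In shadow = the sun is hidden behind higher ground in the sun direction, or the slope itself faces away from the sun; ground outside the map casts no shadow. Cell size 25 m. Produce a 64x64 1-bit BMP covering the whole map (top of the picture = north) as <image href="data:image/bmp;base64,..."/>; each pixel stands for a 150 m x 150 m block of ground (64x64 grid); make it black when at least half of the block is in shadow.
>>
<image width="64" height="64" href="data:image/bmp;base64,Qk0+AgAAAAAAAD4AAAAoAAAAQAAAAEAAAAABAAEAAAAAAAACAAATCwAAEwsAAAIAAAAAAAAA////AAAAAAAAAAAAAAAAAAAAAAAAAAAAAAAAAAAAAAAAAAAAAAAAAAf8DAAAAAAAD/4eAAAAAAAP/h8AAAAAAA/+P4AAAAAAD/4/gAAAAAAP/H+AAAAAAA/8f4AAAAAAH/j/gAAAAAAf+P8AAAAAAB/4fgAAAAAAH/g4AAAAAAAf+AAAAAAAAB/4AAAAAAAAH/AAAAAAAAAf8AAAAAAAAB/gAAAAAAAAD+AAAAAAAAAPwAAAAAAAAA+AAAAAAAAADwAAAAAAAAA8AAAAAAAAADwAAAAAAAAAPAAAAAAAAAA8AAAAAAAAADgAAAAAAAAAAAAAAAAAAAAAAAAAACAAAAAAAAAAfAAAAAAAAAB/4AAAAAAAAH/4AAAAAAAAf/gAAAAAAAA/8AAAAAAAAA+AAAAAAAAADAAAAAAAAAAOAAAAAAAAAB8AAAAAAAAAH8AAAAAAAAA/4AAAAAAAAP//AAAAAAAB//+AAAAAAAf//4AAAAAH////gAAAAB////+AAAAAP////wAAAAA////+AAAAAD////wAAAAAP////AAAAAAf//H4AAAAAB//4PAAAAAAH//AwAAAAAAf/4AAAAAAAB/+AAAAAAAAH/gAAAAAAAA/4AAAAAAAAD/AAAAAAAAAPwAAAAAAAAA8AAAAAAAAADAAAAAAAAAAAAAAAAAAAAAAAAAAAA=="/>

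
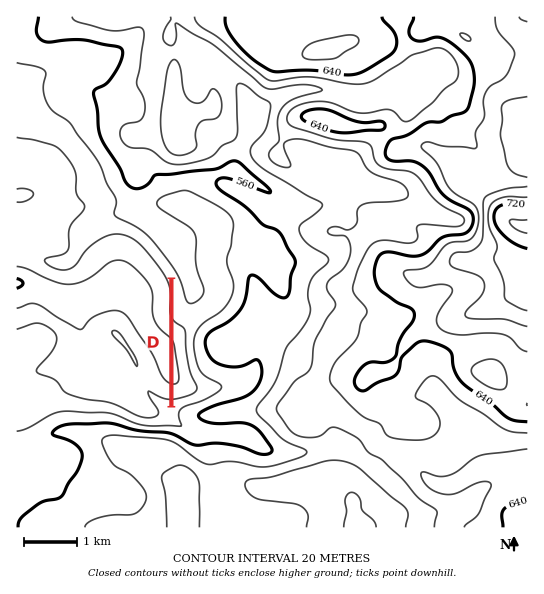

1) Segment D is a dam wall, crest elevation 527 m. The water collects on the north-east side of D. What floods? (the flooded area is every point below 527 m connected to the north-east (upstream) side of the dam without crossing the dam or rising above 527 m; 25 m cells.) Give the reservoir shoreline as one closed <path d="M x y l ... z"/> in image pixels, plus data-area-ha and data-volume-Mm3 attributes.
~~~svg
<path d="M174 287l-1 0 0 2 0 1 0 1 0 2 0 1 0 1 0 2 0 1 0 1 0 2 0 1 0 1 0 2 0 1 0 1 0 2 0 1 0 1 0 2 0 1 0 1 0 2 0 1 0 1 0 2 0 1 0 1 0 2 0 1 0 1 0 2 0 1 0 1 0 2 0 1 0 1 0 2 0 1 0 1 0 2 0 1 0 1 0 2 0 1 0 1 0 2 0 1 0 1 0 2 0 1 0 1 0 2 0 1 0 1 0 2 0 1 0 1 0 2 0 1 0 1 0 2 0 1 0 1 0 2 0 1 0 1 0 2 0 1 0 1 0 2 0 1 0 1 0 2 0 1 0 1 0 2 0 1 0 1 0 2 0 1 0 1 0 2 0 1 0 1 0 2 0 1 0 1 1 1 1-1 2 0 1 0 1-1 0-1 2 0 1 0 1 0 0-1 2 0 1 0 1 0 1-1 1 0 1 0 1 0 1-1 1-1 1 0 1 0 1 0 1-1 1 0 1-1 1-1 1-1 1 0 1 0 0-2 1-1 0-1 0-2-1 0 0-1 0-1-1-1-1-1-1-1-1-1-1-1-1-1 0-1 0-1-1 0-1-1 0-1 0-1-1-1-1 0 0-2 0-1 0-1-1 0 0-2 0-1 0-1-1-1 0-1 0-1 0-1 0-2 0-1-1-1-1 0 0-2 0-1 0-1 0-2 0-1 0-1 0-1-1-1 0-1 0-1 0-2 0-1 0-1 0-2 1 0 0-1 0-1 0-2 0-1 0-1 0-2 1 0 1-1 0-1 0-2 0-1 0-1 0-2 0-1-1-1-1 0 0-1-2 0-1 0-1 0-2 0 0-1-1 0-1 0-1-1-1-1-1-1-1-1 0-1 0-1-1 0 0-2 0-1 0-1 0-2 0-1 0-1 0-2 0-1 0-1 0-2 0-1 0-1 0-2-1 0 0-1 0-1 0-2 0-1 0-1 0-2-1 0z" data-area-ha="60" data-volume-Mm3="7.86"/>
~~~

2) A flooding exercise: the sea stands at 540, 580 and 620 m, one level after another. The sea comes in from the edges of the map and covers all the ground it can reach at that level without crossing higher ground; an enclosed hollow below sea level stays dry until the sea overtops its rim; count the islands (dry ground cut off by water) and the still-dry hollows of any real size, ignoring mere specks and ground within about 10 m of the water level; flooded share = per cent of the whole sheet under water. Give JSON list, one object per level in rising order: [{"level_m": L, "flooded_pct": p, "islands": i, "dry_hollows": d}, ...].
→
[{"level_m": 540, "flooded_pct": 18, "islands": 0, "dry_hollows": 0}, {"level_m": 580, "flooded_pct": 41, "islands": 0, "dry_hollows": 0}, {"level_m": 620, "flooded_pct": 71, "islands": 0, "dry_hollows": 0}]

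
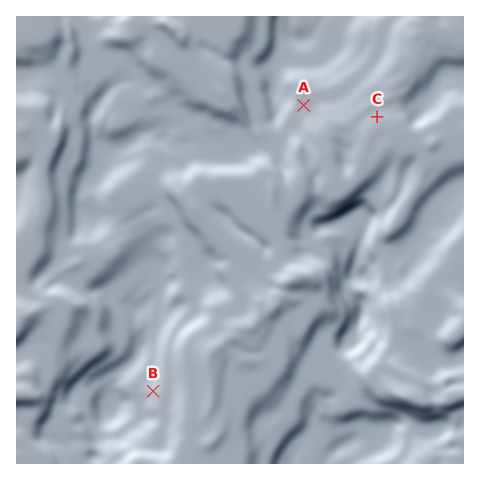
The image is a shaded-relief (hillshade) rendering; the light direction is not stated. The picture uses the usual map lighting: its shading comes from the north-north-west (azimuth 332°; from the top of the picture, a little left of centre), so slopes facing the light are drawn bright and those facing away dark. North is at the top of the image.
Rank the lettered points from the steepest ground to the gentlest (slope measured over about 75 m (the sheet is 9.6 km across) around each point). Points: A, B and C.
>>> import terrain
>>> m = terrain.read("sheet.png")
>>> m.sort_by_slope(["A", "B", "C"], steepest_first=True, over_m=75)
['B', 'C', 'A']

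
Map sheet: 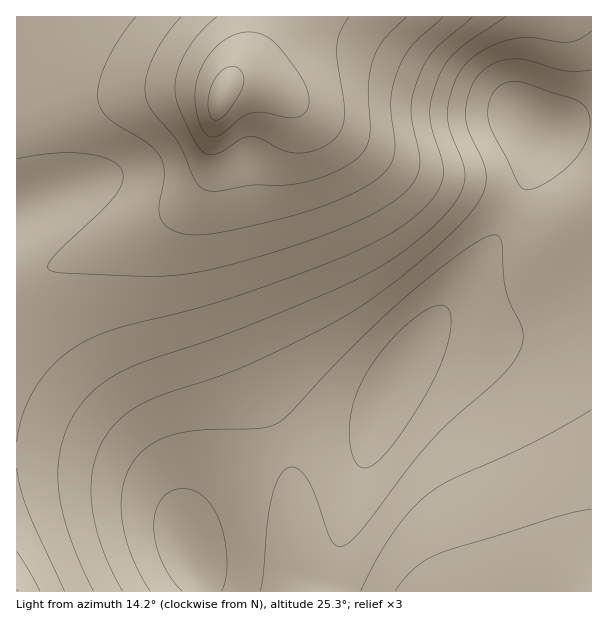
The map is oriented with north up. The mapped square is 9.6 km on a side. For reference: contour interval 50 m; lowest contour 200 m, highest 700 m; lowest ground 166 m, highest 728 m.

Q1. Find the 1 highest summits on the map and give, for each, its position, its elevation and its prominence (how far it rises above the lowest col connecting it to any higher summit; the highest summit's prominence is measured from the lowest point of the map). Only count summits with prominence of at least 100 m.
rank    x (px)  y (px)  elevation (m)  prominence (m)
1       221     98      728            562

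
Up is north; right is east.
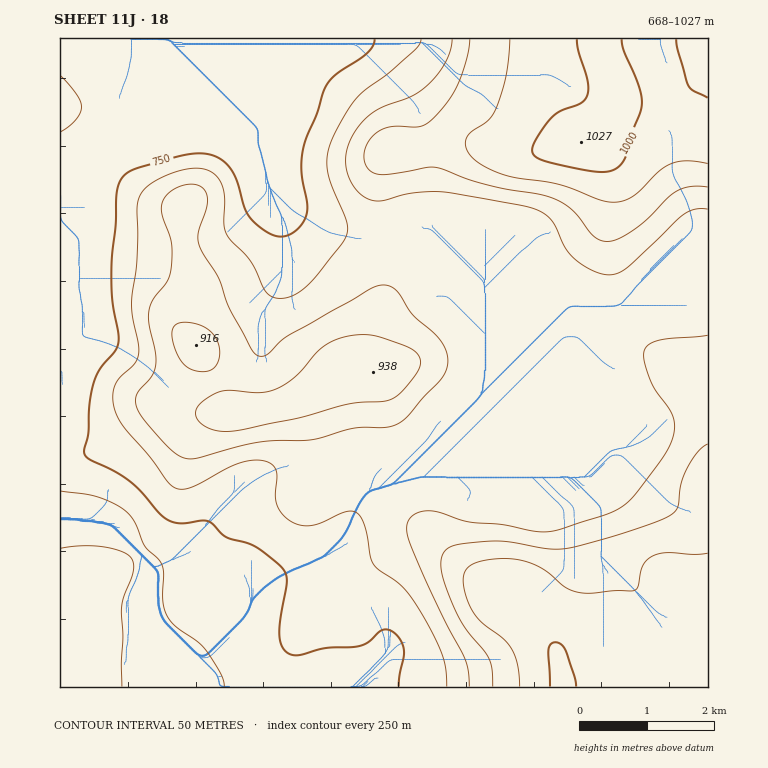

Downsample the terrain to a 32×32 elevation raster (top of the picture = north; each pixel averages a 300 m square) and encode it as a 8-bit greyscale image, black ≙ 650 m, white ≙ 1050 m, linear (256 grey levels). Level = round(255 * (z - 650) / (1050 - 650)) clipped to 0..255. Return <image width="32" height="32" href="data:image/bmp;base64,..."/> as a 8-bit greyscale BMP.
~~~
<image width="32" height="32" href="data:image/bmp;base64,Qk02CAAAAAAAADYEAAAoAAAAIAAAACAAAAABAAgAAAAAAAAEAAATCwAAEwsAAAABAAAAAAAAAAAAAAEBAQACAgIAAwMDAAQEBAAFBQUABgYGAAcHBwAICAgACQkJAAoKCgALCwsADAwMAA0NDQAODg4ADw8PABAQEAAREREAEhISABMTEwAUFBQAFRUVABYWFgAXFxcAGBgYABkZGQAaGhoAGxsbABwcHAAdHR0AHh4eAB8fHwAgICAAISEhACIiIgAjIyMAJCQkACUlJQAmJiYAJycnACgoKAApKSkAKioqACsrKwAsLCwALS0tAC4uLgAvLy8AMDAwADExMQAyMjIAMzMzADQ0NAA1NTUANjY2ADc3NwA4ODgAOTk5ADo6OgA7OzsAPDw8AD09PQA+Pj4APz8/AEBAQABBQUEAQkJCAENDQwBEREQARUVFAEZGRgBHR0cASEhIAElJSQBKSkoAS0tLAExMTABNTU0ATk5OAE9PTwBQUFAAUVFRAFJSUgBTU1MAVFRUAFVVVQBWVlYAV1dXAFhYWABZWVkAWlpaAFtbWwBcXFwAXV1dAF5eXgBfX18AYGBgAGFhYQBiYmIAY2NjAGRkZABlZWUAZmZmAGdnZwBoaGgAaWlpAGpqagBra2sAbGxsAG1tbQBubm4Ab29vAHBwcABxcXEAcnJyAHNzcwB0dHQAdXV1AHZ2dgB3d3cAeHh4AHl5eQB6enoAe3t7AHx8fAB9fX0Afn5+AH9/fwCAgIAAgYGBAIKCggCDg4MAhISEAIWFhQCGhoYAh4eHAIiIiACJiYkAioqKAIuLiwCMjIwAjY2NAI6OjgCPj48AkJCQAJGRkQCSkpIAk5OTAJSUlACVlZUAlpaWAJeXlwCYmJgAmZmZAJqamgCbm5sAnJycAJ2dnQCenp4An5+fAKCgoAChoaEAoqKiAKOjowCkpKQApaWlAKampgCnp6cAqKioAKmpqQCqqqoAq6urAKysrACtra0Arq6uAK+vrwCwsLAAsbGxALKysgCzs7MAtLS0ALW1tQC2trYAt7e3ALi4uAC5ubkAurq6ALu7uwC8vLwAvb29AL6+vgC/v78AwMDAAMHBwQDCwsIAw8PDAMTExADFxcUAxsbGAMfHxwDIyMgAycnJAMrKygDLy8sAzMzMAM3NzQDOzs4Az8/PANDQ0ADR0dEA0tLSANPT0wDU1NQA1dXVANbW1gDX19cA2NjYANnZ2QDa2toA29vbANzc3ADd3d0A3t7eAN/f3wDg4OAA4eHhAOLi4gDj4+MA5OTkAOXl5QDm5uYA5+fnAOjo6ADp6ekA6urqAOvr6wDs7OwA7e3tAO7u7gDv7+8A8PDwAPHx8QDy8vIA8/PzAPT09AD19fUA9vb2APf39wD4+PgA+fn5APr6+gD7+/sA/Pz8AP39/QD+/v4A////ADozJh8fHx8fJC00ODc3Nzg+R1RriaO71OHe19fa2trcODElHx8fHyEnMDk/PTs7Oz1FVnKQqMDX4NvU1NbU1NY1MCUfHx8gJSkvO0ZIRkRAQElhg6S7y9jd19DPzcrM0DQvJR8fISgtLS04SlJRS0VHVXKYvM3Q0dHNysjFxMnNNDAmHx8kLzYyLjZHU1dTUFRlg6rK087JxcLBwcDEyc0yMCghHyQxODUyOUROVVhbY3SSs8jOzMa9t7a5vsXKyycnJCAgJjE5OTpCSU5SWGJuf5aqtbm4sKmpq7G5v8HAFRcYHCcyOD1BRU5WWFZZZHSEkJOTlI+IiJCYn6etrq0OEhciNUVFQ0dOWWRmYV9mc3+CfXZzb2ttdX2GkZuhpB0hJzRHWFdOS1Bda29qZWVpb3BrZmVkZGRma3SCkp6lMzY7RVRnbWNWVF1rcnBqZWRkZGRkZGRkZGRlanWHmqc8QUdRZHqEf3Rra3J3dXFsZ2VkZGRkZGRkZGRmbHmOoDpBTmF5jZaampONioaAfHp3bGVkZGRkZGRkZmptdISVN0FXc4mWnqWrq6eln5eRkIx7amRkZGRkZGhvdHd6hI8xP1t3ipacn6Ggoqmurauqo495bGVkZGRlbHR5e4CJkSk3T2Z9lJ6el4yOm6iwtbawoYt1Z2RkZGVscnd8hI6VJCw9VHeYpqSSgYGNnaiurqmfjXZnZGRkZGhudn2Eio4jJzdVf52lnot6eH+Llpydl41+bmVkZGRkZmx0eHp7fCMnO12BlZeQf3BqbneBio+KfXBmZGRkZGRlam9wcG9vIyk+XHiHjId5aV5eaHN7goF1aWRkZGRkZWlvcm9vb28jKj9ZcICIgXRjVFJbaXJ3d29mZGRkZGVrdoCBdm9vbyMpPVduf4R4Z1hLSVFeanBvamVkZGRkaXaHlZSGdm9vIyc6Vm+BhHFZSD4/SVVkbm5oZGRkZGZuf5SjpZuIdnAjJjhWcoeMdlM6MTZFVmt3dW5ra2xwdn+Po7K2r52IfiYqOVBofYV0TjEqNUhge4qIg4GFjZegp7K/ycvBsKCZKy82P0pYY1s/KSc2TWmKoaOenKWzwMvR1tzg3dDBt7YpLi8vLjM5OCwiJTVLZ4uor6qqtsPM1uDo7ezl2c3HxyImJiMiIiMjISAjMENbe5iioae2v8XP2+fs6+bd1dHQHSIhICAgICAgICEqO09mfIiOmqy5v8nU3eLl5uDb2tofIyIgICAgICAgICY1R1dlcXuJn7O9xdDW2+Pm4Nvd4CQoJSAgICAgICAgIiw5RVJgbXmSrbvDzdTc4+Td297jKSwoISAgICAgICAhJS02QlJfbIeoucLM1d7k4dzb3+Y="/>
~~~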